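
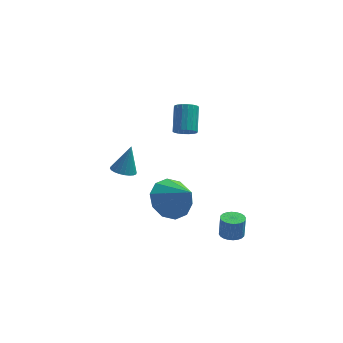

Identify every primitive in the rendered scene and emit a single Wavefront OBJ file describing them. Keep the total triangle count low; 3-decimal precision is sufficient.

v 0.591 3.058 -1.525
v 1.115 3.168 -1.687
v 1.174 4.253 -0.757
v 0.649 4.142 -0.595
v 0.979 3.308 -1.841
v 1.038 4.393 -0.911
v 0.766 3.398 -1.933
v 0.825 4.483 -1.003
v 0.518 3.421 -1.945
v 0.577 4.506 -1.015
v 0.284 3.372 -1.873
v 0.343 4.457 -0.943
v 0.111 3.261 -1.732
v 0.17 4.346 -0.802
v 0.034 3.109 -1.55
v 0.092 4.194 -0.62
v 0.066 2.947 -1.363
v 0.125 4.032 -0.433
v 0.202 2.807 -1.209
v 0.261 3.892 -0.279
v 0.415 2.717 -1.117
v 0.474 3.802 -0.187
v 0.663 2.694 -1.105
v 0.722 3.779 -0.175
v 0.897 2.743 -1.177
v 0.956 3.828 -0.247
v 1.07 2.854 -1.318
v 1.129 3.939 -0.388
v 1.148 3.006 -1.5
v 1.206 4.091 -0.57
v 2.557 -2.291 -4.117
v 3.082 -2.456 -4.124
v 3.127 -2.354 -3.13
v 2.603 -2.189 -3.123
v 3.104 -2.243 -4.147
v 3.15 -2.141 -3.153
v 3.043 -2.038 -4.165
v 3.089 -1.937 -3.171
v 2.909 -1.872 -4.176
v 2.954 -1.77 -3.182
v 2.72 -1.769 -4.178
v 2.766 -1.667 -3.184
v 2.507 -1.746 -4.17
v 2.552 -1.644 -3.177
v 2.301 -1.806 -4.155
v 2.347 -1.704 -3.161
v 2.135 -1.939 -4.134
v 2.18 -1.837 -3.14
v 2.033 -2.126 -4.11
v 2.078 -2.024 -3.116
v 2.01 -2.339 -4.087
v 2.056 -2.237 -3.093
v 2.071 -2.543 -4.069
v 2.117 -2.442 -3.075
v 2.206 -2.71 -4.058
v 2.251 -2.608 -3.064
v 2.394 -2.813 -4.056
v 2.44 -2.711 -3.062
v 2.608 -2.836 -4.063
v 2.653 -2.734 -3.07
v 2.813 -2.776 -4.079
v 2.859 -2.674 -3.085
v 2.98 -2.643 -4.1
v 3.025 -2.541 -3.106
v -2.184 2.429 -3.709
v -1.606 2.227 -3.804
v -1.816 2.851 -2.371
v -1.589 2.456 -3.881
v -1.662 2.681 -3.931
v -1.815 2.867 -3.948
v -2.024 2.987 -3.928
v -2.258 3.022 -3.875
v -2.48 2.967 -3.797
v -2.657 2.83 -3.705
v -2.762 2.632 -3.614
v -2.779 2.403 -3.537
v -2.705 2.178 -3.487
v -2.552 1.992 -3.47
v -2.343 1.872 -3.49
v -2.11 1.837 -3.543
v -1.888 1.892 -3.621
v -1.711 2.029 -3.713
v -0.021 -1.765 -2.21
v 0.647 -2.101 -2.975
v 0.841 -2.595 -1.09
v 0.882 -1.532 -2.733
v 0.772 -1.052 -2.292
v 0.359 -0.844 -1.82
v -0.2 -0.988 -1.496
v -0.69 -1.428 -1.445
v -0.925 -1.997 -1.687
v -0.815 -2.478 -2.128
v -0.402 -2.685 -2.6
v 0.157 -2.542 -2.924
f 2 1 5
f 2 5 3
f 3 5 6
f 3 6 4
f 5 1 7
f 5 7 6
f 6 7 8
f 6 8 4
f 7 1 9
f 7 9 8
f 8 9 10
f 8 10 4
f 9 1 11
f 9 11 10
f 10 11 12
f 10 12 4
f 11 1 13
f 11 13 12
f 12 13 14
f 12 14 4
f 13 1 15
f 13 15 14
f 14 15 16
f 14 16 4
f 15 1 17
f 15 17 16
f 16 17 18
f 16 18 4
f 17 1 19
f 17 19 18
f 18 19 20
f 18 20 4
f 19 1 21
f 19 21 20
f 20 21 22
f 20 22 4
f 21 1 23
f 21 23 22
f 22 23 24
f 22 24 4
f 23 1 25
f 23 25 24
f 24 25 26
f 24 26 4
f 25 1 27
f 25 27 26
f 26 27 28
f 26 28 4
f 27 1 29
f 27 29 28
f 28 29 30
f 28 30 4
f 29 1 2
f 29 2 30
f 30 2 3
f 30 3 4
f 32 31 35
f 32 35 33
f 33 35 36
f 33 36 34
f 35 31 37
f 35 37 36
f 36 37 38
f 36 38 34
f 37 31 39
f 37 39 38
f 38 39 40
f 38 40 34
f 39 31 41
f 39 41 40
f 40 41 42
f 40 42 34
f 41 31 43
f 41 43 42
f 42 43 44
f 42 44 34
f 43 31 45
f 43 45 44
f 44 45 46
f 44 46 34
f 45 31 47
f 45 47 46
f 46 47 48
f 46 48 34
f 47 31 49
f 47 49 48
f 48 49 50
f 48 50 34
f 49 31 51
f 49 51 50
f 50 51 52
f 50 52 34
f 51 31 53
f 51 53 52
f 52 53 54
f 52 54 34
f 53 31 55
f 53 55 54
f 54 55 56
f 54 56 34
f 55 31 57
f 55 57 56
f 56 57 58
f 56 58 34
f 57 31 59
f 57 59 58
f 58 59 60
f 58 60 34
f 59 31 61
f 59 61 60
f 60 61 62
f 60 62 34
f 61 31 63
f 61 63 62
f 62 63 64
f 62 64 34
f 63 31 32
f 63 32 64
f 64 32 33
f 64 33 34
f 66 65 68
f 66 68 67
f 68 65 69
f 68 69 67
f 69 65 70
f 69 70 67
f 70 65 71
f 70 71 67
f 71 65 72
f 71 72 67
f 72 65 73
f 72 73 67
f 73 65 74
f 73 74 67
f 74 65 75
f 74 75 67
f 75 65 76
f 75 76 67
f 76 65 77
f 76 77 67
f 77 65 78
f 77 78 67
f 78 65 79
f 78 79 67
f 79 65 80
f 79 80 67
f 80 65 81
f 80 81 67
f 81 65 82
f 81 82 67
f 82 65 66
f 82 66 67
f 84 83 86
f 84 86 85
f 86 83 87
f 86 87 85
f 87 83 88
f 87 88 85
f 88 83 89
f 88 89 85
f 89 83 90
f 89 90 85
f 90 83 91
f 90 91 85
f 91 83 92
f 91 92 85
f 92 83 93
f 92 93 85
f 93 83 94
f 93 94 85
f 94 83 84
f 94 84 85



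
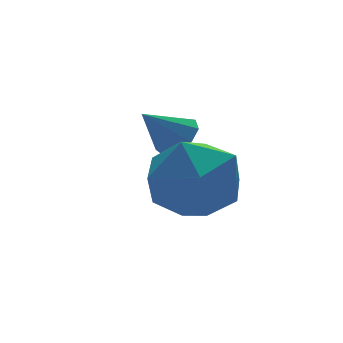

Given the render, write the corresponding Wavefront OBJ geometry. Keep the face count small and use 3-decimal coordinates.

v 2.966 -1.855 -1.683
v 3.846 -1.911 -2.57
v 3.034 -3.869 -1.49
v 3.914 -3.925 -2.377
v 4.179 -3.42 -1.263
v 4.137 -2.175 -1.382
v 2.743 -3.605 -2.678
v 2.701 -2.36 -2.797
v 3.709 -2.992 -3.185
v 4.596 -2.878 -2.31
v 2.284 -2.902 -1.75
v 3.171 -2.788 -0.875
v 4.153 -0.841 -1.665
v 4.464 -1.29 -1.313
v 3.287 -0.759 -0.795
v 4.611 -0.884 -1.206
v 4.543 -0.458 -1.313
v 4.293 -0.211 -1.585
v 3.977 -0.259 -1.895
v 3.744 -0.579 -2.097
v 3.702 -1.021 -2.097
v 3.871 -1.38 -1.895
v 4.172 -1.486 -1.585
f 1 12 6
f 1 6 2
f 1 2 8
f 1 8 11
f 1 11 12
f 2 6 10
f 6 12 5
f 12 11 3
f 11 8 7
f 8 2 9
f 4 10 5
f 4 5 3
f 4 3 7
f 4 7 9
f 4 9 10
f 5 10 6
f 3 5 12
f 7 3 11
f 9 7 8
f 10 9 2
f 14 13 16
f 14 16 15
f 16 13 17
f 16 17 15
f 17 13 18
f 17 18 15
f 18 13 19
f 18 19 15
f 19 13 20
f 19 20 15
f 20 13 21
f 20 21 15
f 21 13 22
f 21 22 15
f 22 13 23
f 22 23 15
f 23 13 14
f 23 14 15



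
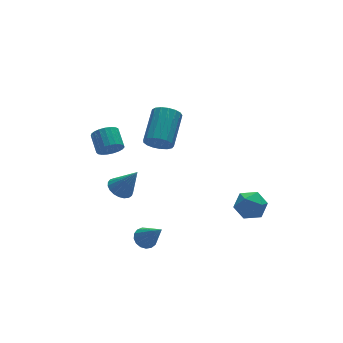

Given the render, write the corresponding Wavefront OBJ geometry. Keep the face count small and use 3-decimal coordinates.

v -2.84 -3.254 -3.004
v -2.472 -3.643 -3.389
v -2.52 -4.426 -1.516
v -2.265 -3.436 -3.271
v -2.189 -3.188 -3.091
v -2.263 -2.954 -2.891
v -2.469 -2.79 -2.717
v -2.76 -2.731 -2.609
v -3.069 -2.793 -2.591
v -3.326 -2.96 -2.667
v -3.471 -3.195 -2.821
v -3.472 -3.443 -3.016
v -3.328 -3.648 -3.209
v -3.072 -3.763 -3.354
v -2.763 -3.761 -3.419
v -3.97 -1.758 3.357
v -3.546 -2.095 3.832
v -3.366 -1.098 4.378
v -3.79 -0.762 3.903
v -3.35 -2.014 3.62
v -3.17 -1.018 4.166
v -3.262 -1.889 3.363
v -3.082 -0.893 3.908
v -3.296 -1.742 3.105
v -3.116 -0.745 3.65
v -3.447 -1.597 2.89
v -3.267 -0.601 3.435
v -3.688 -1.48 2.756
v -3.508 -0.484 3.302
v -3.977 -1.411 2.726
v -3.797 -0.415 3.272
v -4.266 -1.403 2.806
v -4.086 -0.406 3.351
v -4.503 -1.455 2.98
v -4.323 -0.459 3.526
v -4.649 -1.56 3.22
v -4.469 -0.564 3.766
v -4.676 -1.7 3.484
v -4.496 -0.703 4.029
v -4.582 -1.849 3.725
v -4.402 -0.853 4.271
v -4.382 -1.983 3.903
v -4.202 -0.986 4.449
v -4.111 -2.078 3.987
v -3.931 -1.081 4.533
v -3.815 -2.117 3.962
v -3.635 -1.121 4.507
v 3.46 -3.655 -1.547
v 3.86 -4.04 -2.339
v 2.08 -3.58 -2.281
v 2.48 -3.965 -3.073
v 2.366 -4.504 -2.277
v 3.22 -4.55 -1.824
v 2.72 -3.07 -2.796
v 3.574 -3.116 -2.343
v 3.403 -3.679 -3.111
v 3.184 -4.565 -2.79
v 2.756 -3.055 -1.83
v 2.537 -3.941 -1.509
v -2.668 -0.099 -1.458
v -2.149 0.455 -1.477
v -1.972 -0.701 0.018
v -2.382 0.59 -1.312
v -2.665 0.605 -1.172
v -2.949 0.499 -1.082
v -3.184 0.289 -1.057
v -3.33 0.012 -1.101
v -3.361 -0.284 -1.207
v -3.273 -0.548 -1.356
v -3.08 -0.735 -1.523
v -2.816 -0.811 -1.679
v -2.526 -0.765 -1.797
v -2.261 -0.603 -1.856
v -2.067 -0.354 -1.846
v -1.976 -0.061 -1.769
v -2.005 0.225 -1.639
v -1.588 -2.324 3.31
v -1.093 -2.334 2.696
v 0.124 -0.946 3.655
v -0.372 -0.936 4.27
v -1.338 -2.059 2.61
v -0.121 -0.672 3.569
v -1.641 -1.845 2.684
v -0.424 -0.458 3.643
v -1.931 -1.741 2.902
v -0.714 -0.353 3.861
v -2.144 -1.77 3.214
v -0.927 -0.382 4.173
v -2.229 -1.926 3.547
v -1.012 -0.539 4.507
v -2.167 -2.173 3.827
v -0.95 -0.786 4.786
v -1.973 -2.455 3.988
v -0.756 -1.067 4.947
v -1.691 -2.707 3.994
v -0.474 -1.319 4.953
v -1.385 -2.87 3.843
v -0.168 -1.483 4.802
v -1.126 -2.909 3.571
v 0.091 -1.521 4.53
v -0.973 -2.814 3.238
v 0.244 -1.426 4.197
v -0.961 -2.606 2.922
v 0.256 -1.218 3.882
f 2 1 4
f 2 4 3
f 4 1 5
f 4 5 3
f 5 1 6
f 5 6 3
f 6 1 7
f 6 7 3
f 7 1 8
f 7 8 3
f 8 1 9
f 8 9 3
f 9 1 10
f 9 10 3
f 10 1 11
f 10 11 3
f 11 1 12
f 11 12 3
f 12 1 13
f 12 13 3
f 13 1 14
f 13 14 3
f 14 1 15
f 14 15 3
f 15 1 2
f 15 2 3
f 17 16 20
f 17 20 18
f 18 20 21
f 18 21 19
f 20 16 22
f 20 22 21
f 21 22 23
f 21 23 19
f 22 16 24
f 22 24 23
f 23 24 25
f 23 25 19
f 24 16 26
f 24 26 25
f 25 26 27
f 25 27 19
f 26 16 28
f 26 28 27
f 27 28 29
f 27 29 19
f 28 16 30
f 28 30 29
f 29 30 31
f 29 31 19
f 30 16 32
f 30 32 31
f 31 32 33
f 31 33 19
f 32 16 34
f 32 34 33
f 33 34 35
f 33 35 19
f 34 16 36
f 34 36 35
f 35 36 37
f 35 37 19
f 36 16 38
f 36 38 37
f 37 38 39
f 37 39 19
f 38 16 40
f 38 40 39
f 39 40 41
f 39 41 19
f 40 16 42
f 40 42 41
f 41 42 43
f 41 43 19
f 42 16 44
f 42 44 43
f 43 44 45
f 43 45 19
f 44 16 46
f 44 46 45
f 45 46 47
f 45 47 19
f 46 16 17
f 46 17 47
f 47 17 18
f 47 18 19
f 48 59 53
f 48 53 49
f 48 49 55
f 48 55 58
f 48 58 59
f 49 53 57
f 53 59 52
f 59 58 50
f 58 55 54
f 55 49 56
f 51 57 52
f 51 52 50
f 51 50 54
f 51 54 56
f 51 56 57
f 52 57 53
f 50 52 59
f 54 50 58
f 56 54 55
f 57 56 49
f 61 60 63
f 61 63 62
f 63 60 64
f 63 64 62
f 64 60 65
f 64 65 62
f 65 60 66
f 65 66 62
f 66 60 67
f 66 67 62
f 67 60 68
f 67 68 62
f 68 60 69
f 68 69 62
f 69 60 70
f 69 70 62
f 70 60 71
f 70 71 62
f 71 60 72
f 71 72 62
f 72 60 73
f 72 73 62
f 73 60 74
f 73 74 62
f 74 60 75
f 74 75 62
f 75 60 76
f 75 76 62
f 76 60 61
f 76 61 62
f 78 77 81
f 78 81 79
f 79 81 82
f 79 82 80
f 81 77 83
f 81 83 82
f 82 83 84
f 82 84 80
f 83 77 85
f 83 85 84
f 84 85 86
f 84 86 80
f 85 77 87
f 85 87 86
f 86 87 88
f 86 88 80
f 87 77 89
f 87 89 88
f 88 89 90
f 88 90 80
f 89 77 91
f 89 91 90
f 90 91 92
f 90 92 80
f 91 77 93
f 91 93 92
f 92 93 94
f 92 94 80
f 93 77 95
f 93 95 94
f 94 95 96
f 94 96 80
f 95 77 97
f 95 97 96
f 96 97 98
f 96 98 80
f 97 77 99
f 97 99 98
f 98 99 100
f 98 100 80
f 99 77 101
f 99 101 100
f 100 101 102
f 100 102 80
f 101 77 103
f 101 103 102
f 102 103 104
f 102 104 80
f 103 77 78
f 103 78 104
f 104 78 79
f 104 79 80



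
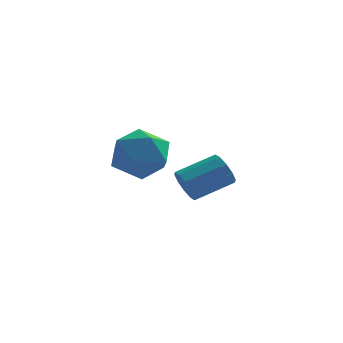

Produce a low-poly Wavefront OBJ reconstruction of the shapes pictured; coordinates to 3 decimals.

v -3.858 -0.933 -1.08
v -3.434 -0.401 -0.407
v -3.646 -2.199 -0.213
v -3.222 -1.667 0.46
v -4.16 -1.573 0.297
v -4.291 -0.791 -0.239
v -2.789 -1.809 -0.381
v -2.92 -1.027 -0.917
v -2.773 -0.942 0.025
v -3.621 -0.797 0.444
v -3.459 -1.803 -1.064
v -4.307 -1.658 -0.645
v -2.506 1.449 -2.676
v -2.213 1.322 -3.183
v -1.06 1.864 -2.652
v -1.354 1.991 -2.144
v -2.357 1.662 -3.216
v -1.204 2.204 -2.685
v -2.558 1.92 -3.043
v -1.406 2.462 -2.512
v -2.74 1.999 -2.73
v -1.587 2.541 -2.198
v -2.832 1.868 -2.395
v -1.68 2.41 -1.864
v -2.8 1.576 -2.168
v -1.647 2.118 -1.637
v -2.656 1.236 -2.135
v -1.503 1.778 -1.604
v -2.454 0.978 -2.308
v -1.302 1.52 -1.777
v -2.273 0.899 -2.622
v -1.12 1.441 -2.09
v -2.18 1.03 -2.956
v -1.028 1.572 -2.425
f 1 12 6
f 1 6 2
f 1 2 8
f 1 8 11
f 1 11 12
f 2 6 10
f 6 12 5
f 12 11 3
f 11 8 7
f 8 2 9
f 4 10 5
f 4 5 3
f 4 3 7
f 4 7 9
f 4 9 10
f 5 10 6
f 3 5 12
f 7 3 11
f 9 7 8
f 10 9 2
f 14 13 17
f 14 17 15
f 15 17 18
f 15 18 16
f 17 13 19
f 17 19 18
f 18 19 20
f 18 20 16
f 19 13 21
f 19 21 20
f 20 21 22
f 20 22 16
f 21 13 23
f 21 23 22
f 22 23 24
f 22 24 16
f 23 13 25
f 23 25 24
f 24 25 26
f 24 26 16
f 25 13 27
f 25 27 26
f 26 27 28
f 26 28 16
f 27 13 29
f 27 29 28
f 28 29 30
f 28 30 16
f 29 13 31
f 29 31 30
f 30 31 32
f 30 32 16
f 31 13 33
f 31 33 32
f 32 33 34
f 32 34 16
f 33 13 14
f 33 14 34
f 34 14 15
f 34 15 16



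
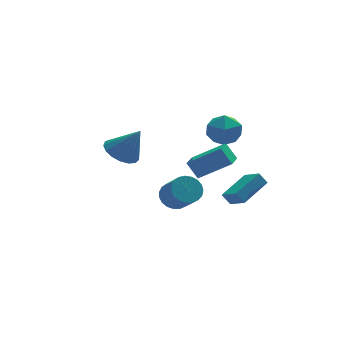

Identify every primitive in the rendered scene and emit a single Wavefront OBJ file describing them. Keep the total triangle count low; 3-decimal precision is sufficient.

v 0.216 -1.103 0.806
v 1.918 -1.799 2.014
v 0.903 0.028 0.49
v 2.605 -0.668 1.697
v 0.675 -1.652 -0.157
v 2.377 -2.348 1.05
v 1.362 -0.521 -0.474
v 3.064 -1.217 0.734
v 2.716 -2.092 -1.504
v 4.428 -1.04 -0.828
v 2.297 -0.97 -2.19
v 4.01 0.082 -1.515
v 3.13 -2.342 -2.165
v 4.843 -1.29 -1.49
v 2.712 -1.22 -2.852
v 4.424 -0.168 -2.176
v -3.435 -1.114 2.383
v -2.557 -0.518 2.092
v -2.525 -1.626 4.077
v -2.858 -0.177 2.357
v -3.292 -0.051 2.628
v -3.758 -0.168 2.842
v -4.15 -0.502 2.952
v -4.378 -0.976 2.931
v -4.391 -1.481 2.785
v -4.184 -1.903 2.547
v -3.806 -2.143 2.271
v -3.342 -2.148 2.02
v -2.9 -1.916 1.853
v -2.581 -1.5 1.807
v -2.457 -0.996 1.893
v 2.6 2.578 0.638
v 3.743 2.967 0.572
v 3.177 1.073 1.748
v 4.32 1.462 1.682
v 3.501 2.095 2.307
v 3.145 3.025 1.621
v 3.775 1.015 0.699
v 3.419 1.945 0.013
v 4.469 2.001 0.609
v 4.3 2.669 1.603
v 2.62 1.371 0.717
v 2.451 2.039 1.711
v 0.943 3.194 -4.448
v 1.889 3.159 -4.703
v 2.183 1.811 -3.427
v 1.237 1.846 -3.172
v 1.891 3.44 -4.407
v 2.185 2.091 -3.131
v 1.729 3.678 -4.119
v 2.023 2.329 -2.842
v 1.432 3.832 -3.887
v 1.726 2.483 -2.611
v 1.05 3.876 -3.752
v 1.344 2.528 -2.476
v 0.649 3.802 -3.738
v 0.943 2.454 -2.462
v 0.299 3.623 -3.847
v 0.593 2.275 -2.57
v 0.061 3.37 -4.059
v 0.355 2.022 -2.783
v -0.025 3.087 -4.339
v 0.269 1.738 -3.062
v 0.057 2.822 -4.638
v 0.351 1.473 -3.361
v 0.291 2.621 -4.904
v 0.585 1.273 -3.627
v 0.639 2.52 -5.091
v 0.933 1.171 -3.814
v 1.039 2.535 -5.167
v 1.333 1.186 -3.89
v 1.422 2.664 -5.119
v 1.716 1.316 -3.842
v 1.723 2.885 -4.955
v 2.017 1.536 -3.678
f 2 4 1
f 5 2 1
f 1 4 3
f 3 5 1
f 2 8 4
f 6 2 5
f 6 8 2
f 4 8 3
f 7 5 3
f 3 8 7
f 7 6 5
f 8 6 7
f 10 12 9
f 13 10 9
f 9 12 11
f 11 13 9
f 10 16 12
f 14 10 13
f 14 16 10
f 12 16 11
f 15 13 11
f 11 16 15
f 15 14 13
f 16 14 15
f 18 17 20
f 18 20 19
f 20 17 21
f 20 21 19
f 21 17 22
f 21 22 19
f 22 17 23
f 22 23 19
f 23 17 24
f 23 24 19
f 24 17 25
f 24 25 19
f 25 17 26
f 25 26 19
f 26 17 27
f 26 27 19
f 27 17 28
f 27 28 19
f 28 17 29
f 28 29 19
f 29 17 30
f 29 30 19
f 30 17 31
f 30 31 19
f 31 17 18
f 31 18 19
f 32 43 37
f 32 37 33
f 32 33 39
f 32 39 42
f 32 42 43
f 33 37 41
f 37 43 36
f 43 42 34
f 42 39 38
f 39 33 40
f 35 41 36
f 35 36 34
f 35 34 38
f 35 38 40
f 35 40 41
f 36 41 37
f 34 36 43
f 38 34 42
f 40 38 39
f 41 40 33
f 45 44 48
f 45 48 46
f 46 48 49
f 46 49 47
f 48 44 50
f 48 50 49
f 49 50 51
f 49 51 47
f 50 44 52
f 50 52 51
f 51 52 53
f 51 53 47
f 52 44 54
f 52 54 53
f 53 54 55
f 53 55 47
f 54 44 56
f 54 56 55
f 55 56 57
f 55 57 47
f 56 44 58
f 56 58 57
f 57 58 59
f 57 59 47
f 58 44 60
f 58 60 59
f 59 60 61
f 59 61 47
f 60 44 62
f 60 62 61
f 61 62 63
f 61 63 47
f 62 44 64
f 62 64 63
f 63 64 65
f 63 65 47
f 64 44 66
f 64 66 65
f 65 66 67
f 65 67 47
f 66 44 68
f 66 68 67
f 67 68 69
f 67 69 47
f 68 44 70
f 68 70 69
f 69 70 71
f 69 71 47
f 70 44 72
f 70 72 71
f 71 72 73
f 71 73 47
f 72 44 74
f 72 74 73
f 73 74 75
f 73 75 47
f 74 44 45
f 74 45 75
f 75 45 46
f 75 46 47



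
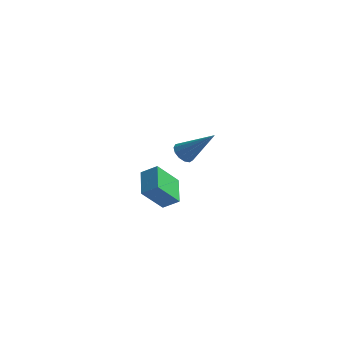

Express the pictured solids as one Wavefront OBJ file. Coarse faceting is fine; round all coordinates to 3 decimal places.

v -0.528 1.571 0.803
v -0.162 1.327 0.424
v 0.868 1.589 2.137
v -0.131 1.651 0.387
v -0.226 1.949 0.483
v -0.416 2.127 0.68
v -0.642 2.128 0.916
v -0.832 1.953 1.116
v -0.925 1.656 1.217
v -0.891 1.333 1.187
v -0.743 1.085 1.035
v -0.526 0.991 0.809
v -0.309 1.082 0.581
v 0.62 -4.058 0.804
v -0.02 -4.776 1.889
v 0.16 -2.901 1.299
v -0.48 -3.619 2.384
v 1.3 -3.981 1.256
v 0.66 -4.699 2.341
v 0.84 -2.824 1.751
v 0.2 -3.542 2.836
f 2 1 4
f 2 4 3
f 4 1 5
f 4 5 3
f 5 1 6
f 5 6 3
f 6 1 7
f 6 7 3
f 7 1 8
f 7 8 3
f 8 1 9
f 8 9 3
f 9 1 10
f 9 10 3
f 10 1 11
f 10 11 3
f 11 1 12
f 11 12 3
f 12 1 13
f 12 13 3
f 13 1 2
f 13 2 3
f 15 17 14
f 18 15 14
f 14 17 16
f 16 18 14
f 15 21 17
f 19 15 18
f 19 21 15
f 17 21 16
f 20 18 16
f 16 21 20
f 20 19 18
f 21 19 20



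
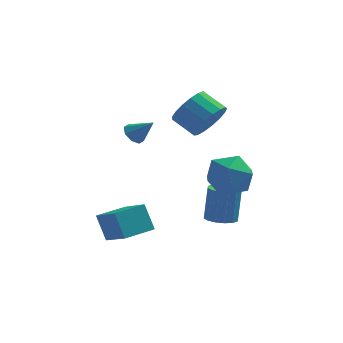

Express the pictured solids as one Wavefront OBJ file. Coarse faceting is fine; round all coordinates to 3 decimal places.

v 1.005 1.199 1.983
v 1.656 1.368 2.828
v 0.627 1.97 3.501
v -0.025 1.801 2.657
v 1.716 1.792 2.539
v 0.686 2.395 3.212
v 1.612 2.081 2.123
v 0.583 2.683 2.796
v 1.37 2.167 1.674
v 0.34 2.77 2.348
v 1.044 2.032 1.297
v 0.014 2.634 1.97
v 0.709 1.705 1.077
v -0.321 2.308 1.75
v 0.441 1.263 1.064
v -0.588 1.866 1.738
v 0.303 0.806 1.262
v -0.726 1.409 1.936
v 0.326 0.439 1.625
v -0.704 1.042 2.299
v 0.504 0.246 2.071
v -0.526 0.848 2.744
v 0.797 0.271 2.496
v -0.233 0.874 3.169
v 1.137 0.509 2.804
v 0.108 1.111 3.477
v 1.448 0.905 2.923
v 0.418 1.507 3.597
v -3.87 -1.746 -2.612
v -2.905 -3.013 -1.651
v -2.663 -0.791 -2.565
v -1.698 -2.058 -1.604
v -3.382 -2.302 -3.836
v -2.417 -3.569 -2.875
v -2.175 -1.347 -3.789
v -1.21 -2.614 -2.828
v 1.611 -1.005 -3.026
v 2.157 -0.478 -3.203
v 2.296 -0.048 -1.491
v 1.749 -0.575 -1.314
v 1.808 -0.277 -3.225
v 1.947 0.153 -1.514
v 1.405 -0.272 -3.194
v 1.544 0.159 -1.482
v 1.058 -0.463 -3.117
v 1.197 -0.032 -1.406
v 0.858 -0.799 -3.016
v 0.997 -0.368 -1.305
v 0.861 -1.191 -2.918
v 0.999 -0.76 -1.207
v 1.064 -1.532 -2.849
v 1.203 -1.102 -1.137
v 1.413 -1.733 -2.826
v 1.552 -1.303 -1.115
v 1.816 -1.739 -2.858
v 1.955 -1.308 -1.146
v 2.163 -1.548 -2.934
v 2.302 -1.117 -1.223
v 2.363 -1.212 -3.035
v 2.502 -0.781 -1.324
v 2.361 -0.82 -3.133
v 2.499 -0.389 -1.422
v 1.207 -1.703 1.111
v 1.812 -0.798 0.562
v 2.208 -3.022 0.038
v 2.813 -2.117 -0.511
v 3.015 -2.359 0.667
v 2.396 -1.543 1.33
v 1.624 -2.277 -0.73
v 1.005 -1.461 -0.067
v 2.069 -1.152 -0.576
v 2.929 -1.203 0.288
v 1.091 -2.617 0.312
v 1.951 -2.668 1.176
v -2.425 0.997 1.158
v -1.982 1.035 0.712
v -1.515 0.763 2.042
v -2.073 1.461 0.919
v -2.37 1.616 1.266
v -2.7 1.407 1.55
v -2.868 0.959 1.604
v -2.777 0.533 1.398
v -2.48 0.379 1.051
v -2.151 0.587 0.767
f 2 1 5
f 2 5 3
f 3 5 6
f 3 6 4
f 5 1 7
f 5 7 6
f 6 7 8
f 6 8 4
f 7 1 9
f 7 9 8
f 8 9 10
f 8 10 4
f 9 1 11
f 9 11 10
f 10 11 12
f 10 12 4
f 11 1 13
f 11 13 12
f 12 13 14
f 12 14 4
f 13 1 15
f 13 15 14
f 14 15 16
f 14 16 4
f 15 1 17
f 15 17 16
f 16 17 18
f 16 18 4
f 17 1 19
f 17 19 18
f 18 19 20
f 18 20 4
f 19 1 21
f 19 21 20
f 20 21 22
f 20 22 4
f 21 1 23
f 21 23 22
f 22 23 24
f 22 24 4
f 23 1 25
f 23 25 24
f 24 25 26
f 24 26 4
f 25 1 27
f 25 27 26
f 26 27 28
f 26 28 4
f 27 1 2
f 27 2 28
f 28 2 3
f 28 3 4
f 30 32 29
f 33 30 29
f 29 32 31
f 31 33 29
f 30 36 32
f 34 30 33
f 34 36 30
f 32 36 31
f 35 33 31
f 31 36 35
f 35 34 33
f 36 34 35
f 38 37 41
f 38 41 39
f 39 41 42
f 39 42 40
f 41 37 43
f 41 43 42
f 42 43 44
f 42 44 40
f 43 37 45
f 43 45 44
f 44 45 46
f 44 46 40
f 45 37 47
f 45 47 46
f 46 47 48
f 46 48 40
f 47 37 49
f 47 49 48
f 48 49 50
f 48 50 40
f 49 37 51
f 49 51 50
f 50 51 52
f 50 52 40
f 51 37 53
f 51 53 52
f 52 53 54
f 52 54 40
f 53 37 55
f 53 55 54
f 54 55 56
f 54 56 40
f 55 37 57
f 55 57 56
f 56 57 58
f 56 58 40
f 57 37 59
f 57 59 58
f 58 59 60
f 58 60 40
f 59 37 61
f 59 61 60
f 60 61 62
f 60 62 40
f 61 37 38
f 61 38 62
f 62 38 39
f 62 39 40
f 63 74 68
f 63 68 64
f 63 64 70
f 63 70 73
f 63 73 74
f 64 68 72
f 68 74 67
f 74 73 65
f 73 70 69
f 70 64 71
f 66 72 67
f 66 67 65
f 66 65 69
f 66 69 71
f 66 71 72
f 67 72 68
f 65 67 74
f 69 65 73
f 71 69 70
f 72 71 64
f 76 75 78
f 76 78 77
f 78 75 79
f 78 79 77
f 79 75 80
f 79 80 77
f 80 75 81
f 80 81 77
f 81 75 82
f 81 82 77
f 82 75 83
f 82 83 77
f 83 75 84
f 83 84 77
f 84 75 76
f 84 76 77



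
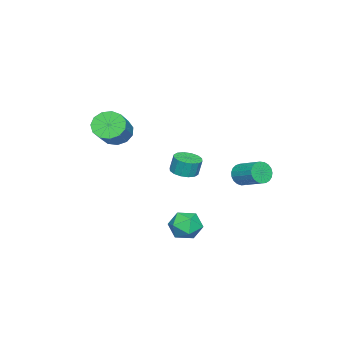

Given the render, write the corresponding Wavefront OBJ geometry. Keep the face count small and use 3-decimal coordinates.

v 1.835 2.08 0.818
v 2.666 1.839 0.907
v 2.616 2.078 2.03
v 1.785 2.32 1.942
v 2.682 2.279 0.814
v 2.632 2.518 1.937
v 2.471 2.666 0.722
v 2.421 2.906 1.845
v 2.09 2.896 0.656
v 2.04 3.136 1.779
v 1.64 2.908 0.633
v 1.59 3.147 1.757
v 1.243 2.697 0.66
v 1.193 2.937 1.784
v 1.004 2.322 0.73
v 0.954 2.561 1.853
v 0.988 1.882 0.823
v 0.938 2.121 1.946
v 1.199 1.494 0.915
v 1.149 1.734 2.038
v 1.58 1.264 0.981
v 1.53 1.504 2.104
v 2.03 1.253 1.003
v 1.98 1.492 2.127
v 2.427 1.463 0.976
v 2.377 1.703 2.1
v -4.117 3.152 -1.723
v -3.686 3.323 -2.435
v -3.052 4.918 -1.669
v -3.483 4.748 -0.957
v -3.998 3.478 -2.499
v -3.363 5.073 -1.733
v -4.33 3.576 -2.429
v -3.695 5.171 -1.663
v -4.625 3.601 -2.236
v -3.991 5.196 -1.47
v -4.833 3.548 -1.955
v -4.198 5.144 -1.189
v -4.917 3.427 -1.634
v -4.282 5.023 -0.868
v -4.862 3.259 -1.328
v -4.228 4.854 -0.562
v -4.679 3.072 -1.09
v -4.044 4.667 -0.324
v -4.399 2.899 -0.962
v -3.764 4.494 -0.196
v -4.07 2.77 -0.966
v -3.435 4.365 -0.199
v -3.749 2.707 -1.1
v -3.114 4.302 -0.334
v -3.492 2.721 -1.342
v -2.857 4.316 -0.576
v -3.343 2.809 -1.65
v -2.708 4.405 -0.884
v -3.328 2.957 -1.971
v -2.693 4.553 -1.205
v -3.449 3.139 -2.249
v -2.815 4.734 -1.483
v -0.999 -3.885 1.868
v -0.448 -3.498 0.998
v 1.29 -3.088 2.282
v 0.739 -3.475 3.152
v -0.745 -3.014 1.246
v 0.993 -2.604 2.53
v -1.123 -2.807 1.691
v 0.615 -2.396 2.975
v -1.462 -2.942 2.192
v 0.277 -2.531 3.477
v -1.654 -3.376 2.591
v 0.085 -2.965 3.875
v -1.637 -3.972 2.76
v 0.101 -3.562 4.044
v -1.419 -4.541 2.645
v 0.32 -4.13 3.93
v -1.067 -4.901 2.284
v 0.672 -4.491 3.568
v -0.693 -4.939 1.791
v 1.045 -4.529 3.075
v -0.417 -4.642 1.322
v 1.321 -4.232 2.606
v -0.326 -4.105 1.027
v 1.413 -3.695 2.311
v 0.344 2.286 -4.322
v 1.134 3.023 -3.909
v 1.506 0.857 -3.991
v 2.296 1.594 -3.578
v 1.319 1.404 -2.99
v 0.601 2.287 -3.194
v 2.039 1.593 -4.706
v 1.321 2.476 -4.91
v 2.182 2.595 -4.146
v 1.736 2.478 -3.086
v 0.904 1.402 -4.814
v 0.458 1.285 -3.754
f 2 1 5
f 2 5 3
f 3 5 6
f 3 6 4
f 5 1 7
f 5 7 6
f 6 7 8
f 6 8 4
f 7 1 9
f 7 9 8
f 8 9 10
f 8 10 4
f 9 1 11
f 9 11 10
f 10 11 12
f 10 12 4
f 11 1 13
f 11 13 12
f 12 13 14
f 12 14 4
f 13 1 15
f 13 15 14
f 14 15 16
f 14 16 4
f 15 1 17
f 15 17 16
f 16 17 18
f 16 18 4
f 17 1 19
f 17 19 18
f 18 19 20
f 18 20 4
f 19 1 21
f 19 21 20
f 20 21 22
f 20 22 4
f 21 1 23
f 21 23 22
f 22 23 24
f 22 24 4
f 23 1 25
f 23 25 24
f 24 25 26
f 24 26 4
f 25 1 2
f 25 2 26
f 26 2 3
f 26 3 4
f 28 27 31
f 28 31 29
f 29 31 32
f 29 32 30
f 31 27 33
f 31 33 32
f 32 33 34
f 32 34 30
f 33 27 35
f 33 35 34
f 34 35 36
f 34 36 30
f 35 27 37
f 35 37 36
f 36 37 38
f 36 38 30
f 37 27 39
f 37 39 38
f 38 39 40
f 38 40 30
f 39 27 41
f 39 41 40
f 40 41 42
f 40 42 30
f 41 27 43
f 41 43 42
f 42 43 44
f 42 44 30
f 43 27 45
f 43 45 44
f 44 45 46
f 44 46 30
f 45 27 47
f 45 47 46
f 46 47 48
f 46 48 30
f 47 27 49
f 47 49 48
f 48 49 50
f 48 50 30
f 49 27 51
f 49 51 50
f 50 51 52
f 50 52 30
f 51 27 53
f 51 53 52
f 52 53 54
f 52 54 30
f 53 27 55
f 53 55 54
f 54 55 56
f 54 56 30
f 55 27 57
f 55 57 56
f 56 57 58
f 56 58 30
f 57 27 28
f 57 28 58
f 58 28 29
f 58 29 30
f 60 59 63
f 60 63 61
f 61 63 64
f 61 64 62
f 63 59 65
f 63 65 64
f 64 65 66
f 64 66 62
f 65 59 67
f 65 67 66
f 66 67 68
f 66 68 62
f 67 59 69
f 67 69 68
f 68 69 70
f 68 70 62
f 69 59 71
f 69 71 70
f 70 71 72
f 70 72 62
f 71 59 73
f 71 73 72
f 72 73 74
f 72 74 62
f 73 59 75
f 73 75 74
f 74 75 76
f 74 76 62
f 75 59 77
f 75 77 76
f 76 77 78
f 76 78 62
f 77 59 79
f 77 79 78
f 78 79 80
f 78 80 62
f 79 59 81
f 79 81 80
f 80 81 82
f 80 82 62
f 81 59 60
f 81 60 82
f 82 60 61
f 82 61 62
f 83 94 88
f 83 88 84
f 83 84 90
f 83 90 93
f 83 93 94
f 84 88 92
f 88 94 87
f 94 93 85
f 93 90 89
f 90 84 91
f 86 92 87
f 86 87 85
f 86 85 89
f 86 89 91
f 86 91 92
f 87 92 88
f 85 87 94
f 89 85 93
f 91 89 90
f 92 91 84



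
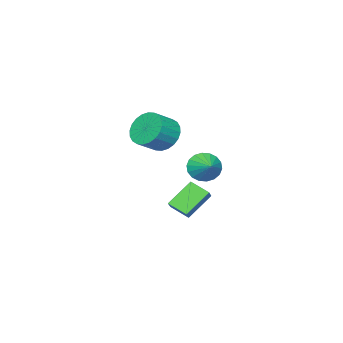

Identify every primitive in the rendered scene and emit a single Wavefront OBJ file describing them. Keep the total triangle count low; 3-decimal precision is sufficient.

v 0.591 -2.444 -1.405
v 1.073 -2.411 -2.14
v 1.249 -1.556 -0.935
v 0.784 -2.158 -2.214
v 0.456 -1.961 -2.128
v 0.156 -1.86 -1.899
v -0.059 -1.874 -1.571
v -0.144 -2.001 -1.211
v -0.084 -2.216 -0.889
v 0.11 -2.476 -0.669
v 0.399 -2.729 -0.595
v 0.726 -2.926 -0.681
v 1.027 -3.028 -0.911
v 1.241 -3.013 -1.238
v 1.327 -2.886 -1.599
v 1.267 -2.671 -1.921
v 3.255 -2.803 1.446
v 3.773 -2.898 0.596
v 4.823 -3.152 1.264
v 4.305 -3.057 2.114
v 3.818 -2.518 0.67
v 4.868 -2.772 1.338
v 3.777 -2.181 0.862
v 4.827 -2.435 1.531
v 3.657 -1.939 1.143
v 4.706 -2.192 1.812
v 3.475 -1.828 1.471
v 4.525 -2.082 2.139
v 3.26 -1.866 1.794
v 4.31 -2.12 2.462
v 3.044 -2.046 2.064
v 4.094 -2.3 2.733
v 2.861 -2.342 2.241
v 3.91 -2.596 2.909
v 2.737 -2.708 2.296
v 3.787 -2.962 2.964
v 2.692 -3.088 2.222
v 3.742 -3.342 2.89
v 2.733 -3.425 2.029
v 3.783 -3.679 2.698
v 2.854 -3.668 1.748
v 3.903 -3.921 2.417
v 3.035 -3.778 1.421
v 4.085 -4.032 2.089
v 3.25 -3.74 1.098
v 4.3 -3.994 1.766
v 3.466 -3.56 0.827
v 4.516 -3.814 1.496
v 3.65 -3.264 0.651
v 4.699 -3.518 1.319
v -0.265 -3.747 -3.222
v 0.351 -3.426 -2.698
v -0.369 -2.728 -3.723
v 0.247 -2.407 -3.199
v 0.953 -4.193 -4.381
v 1.569 -3.872 -3.857
v 0.849 -3.174 -4.882
v 1.465 -2.853 -4.358
f 2 1 4
f 2 4 3
f 4 1 5
f 4 5 3
f 5 1 6
f 5 6 3
f 6 1 7
f 6 7 3
f 7 1 8
f 7 8 3
f 8 1 9
f 8 9 3
f 9 1 10
f 9 10 3
f 10 1 11
f 10 11 3
f 11 1 12
f 11 12 3
f 12 1 13
f 12 13 3
f 13 1 14
f 13 14 3
f 14 1 15
f 14 15 3
f 15 1 16
f 15 16 3
f 16 1 2
f 16 2 3
f 18 17 21
f 18 21 19
f 19 21 22
f 19 22 20
f 21 17 23
f 21 23 22
f 22 23 24
f 22 24 20
f 23 17 25
f 23 25 24
f 24 25 26
f 24 26 20
f 25 17 27
f 25 27 26
f 26 27 28
f 26 28 20
f 27 17 29
f 27 29 28
f 28 29 30
f 28 30 20
f 29 17 31
f 29 31 30
f 30 31 32
f 30 32 20
f 31 17 33
f 31 33 32
f 32 33 34
f 32 34 20
f 33 17 35
f 33 35 34
f 34 35 36
f 34 36 20
f 35 17 37
f 35 37 36
f 36 37 38
f 36 38 20
f 37 17 39
f 37 39 38
f 38 39 40
f 38 40 20
f 39 17 41
f 39 41 40
f 40 41 42
f 40 42 20
f 41 17 43
f 41 43 42
f 42 43 44
f 42 44 20
f 43 17 45
f 43 45 44
f 44 45 46
f 44 46 20
f 45 17 47
f 45 47 46
f 46 47 48
f 46 48 20
f 47 17 49
f 47 49 48
f 48 49 50
f 48 50 20
f 49 17 18
f 49 18 50
f 50 18 19
f 50 19 20
f 52 54 51
f 55 52 51
f 51 54 53
f 53 55 51
f 52 58 54
f 56 52 55
f 56 58 52
f 54 58 53
f 57 55 53
f 53 58 57
f 57 56 55
f 58 56 57



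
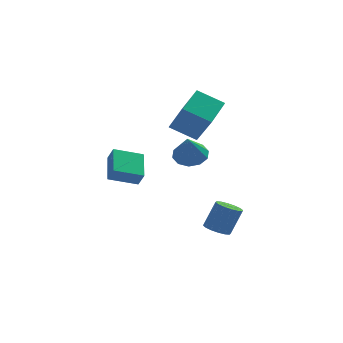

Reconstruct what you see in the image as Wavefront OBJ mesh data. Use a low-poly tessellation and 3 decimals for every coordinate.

v -1.102 -2.107 1.206
v -2.565 -2.368 1.68
v -1.149 -0.526 1.932
v -2.612 -0.787 2.405
v -0.808 -2.433 1.935
v -2.271 -2.694 2.408
v -0.855 -0.852 2.66
v -2.318 -1.113 3.134
v 1.76 3.12 1.912
v 0.337 3.412 2.695
v 2.458 4.649 2.609
v 1.035 4.942 3.392
v 2.485 1.998 3.648
v 1.062 2.291 4.431
v 3.183 3.528 4.345
v 1.76 3.82 5.128
v 2.732 -0.165 -2.884
v 3.298 0.185 -3.206
v 3.915 0.536 -1.738
v 3.348 0.185 -1.416
v 3.03 0.454 -3.157
v 3.647 0.805 -1.69
v 2.682 0.557 -3.035
v 3.298 0.908 -1.568
v 2.347 0.467 -2.873
v 2.963 0.817 -1.406
v 2.115 0.207 -2.714
v 2.732 0.557 -1.246
v 2.049 -0.153 -2.6
v 2.665 0.198 -1.132
v 2.165 -0.516 -2.562
v 2.782 -0.165 -1.094
v 2.433 -0.785 -2.61
v 3.05 -0.434 -1.143
v 2.782 -0.888 -2.732
v 3.398 -0.537 -1.265
v 3.117 -0.797 -2.894
v 3.733 -0.447 -1.427
v 3.348 -0.537 -3.054
v 3.965 -0.187 -1.586
v 3.415 -0.178 -3.168
v 4.031 0.173 -1.7
v 1.398 -2.099 3.225
v 1.991 -1.563 3.619
v 1.242 -2.961 4.635
v 1.49 -1.348 3.695
v 0.955 -1.42 3.591
v 0.589 -1.75 3.348
v 0.532 -2.214 3.058
v 0.806 -2.634 2.832
v 1.307 -2.849 2.756
v 1.842 -2.778 2.859
v 2.208 -2.447 3.102
v 2.265 -1.983 3.392
f 2 4 1
f 5 2 1
f 1 4 3
f 3 5 1
f 2 8 4
f 6 2 5
f 6 8 2
f 4 8 3
f 7 5 3
f 3 8 7
f 7 6 5
f 8 6 7
f 10 12 9
f 13 10 9
f 9 12 11
f 11 13 9
f 10 16 12
f 14 10 13
f 14 16 10
f 12 16 11
f 15 13 11
f 11 16 15
f 15 14 13
f 16 14 15
f 18 17 21
f 18 21 19
f 19 21 22
f 19 22 20
f 21 17 23
f 21 23 22
f 22 23 24
f 22 24 20
f 23 17 25
f 23 25 24
f 24 25 26
f 24 26 20
f 25 17 27
f 25 27 26
f 26 27 28
f 26 28 20
f 27 17 29
f 27 29 28
f 28 29 30
f 28 30 20
f 29 17 31
f 29 31 30
f 30 31 32
f 30 32 20
f 31 17 33
f 31 33 32
f 32 33 34
f 32 34 20
f 33 17 35
f 33 35 34
f 34 35 36
f 34 36 20
f 35 17 37
f 35 37 36
f 36 37 38
f 36 38 20
f 37 17 39
f 37 39 38
f 38 39 40
f 38 40 20
f 39 17 41
f 39 41 40
f 40 41 42
f 40 42 20
f 41 17 18
f 41 18 42
f 42 18 19
f 42 19 20
f 44 43 46
f 44 46 45
f 46 43 47
f 46 47 45
f 47 43 48
f 47 48 45
f 48 43 49
f 48 49 45
f 49 43 50
f 49 50 45
f 50 43 51
f 50 51 45
f 51 43 52
f 51 52 45
f 52 43 53
f 52 53 45
f 53 43 54
f 53 54 45
f 54 43 44
f 54 44 45



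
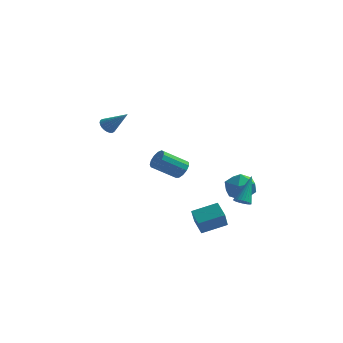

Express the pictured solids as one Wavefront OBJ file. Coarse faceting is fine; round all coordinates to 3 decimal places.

v 3.932 -0.134 -2.969
v 4.266 0.175 -3.241
v 4.068 1.074 -1.431
v 4.084 0.259 -3.291
v 3.878 0.283 -3.292
v 3.681 0.244 -3.243
v 3.522 0.147 -3.153
v 3.426 0.007 -3.035
v 3.406 -0.154 -2.907
v 3.467 -0.312 -2.788
v 3.598 -0.443 -2.697
v 3.781 -0.527 -2.647
v 3.986 -0.551 -2.646
v 4.183 -0.511 -2.695
v 4.342 -0.414 -2.785
v 4.439 -0.275 -2.903
v 4.458 -0.114 -3.031
v 4.398 0.044 -3.15
v -4.622 0.953 1.266
v -4.313 0.616 0.894
v -3.338 0.887 2.394
v -4.246 0.827 0.83
v -4.236 1.057 0.833
v -4.285 1.271 0.901
v -4.385 1.437 1.025
v -4.522 1.529 1.186
v -4.674 1.533 1.359
v -4.817 1.45 1.518
v -4.932 1.29 1.639
v -4.999 1.079 1.703
v -5.008 0.849 1.7
v -4.959 0.635 1.632
v -4.859 0.469 1.507
v -4.722 0.377 1.347
v -4.57 0.373 1.174
v -4.427 0.457 1.015
v -0.684 2.594 -2.28
v -0.324 2.759 -1.703
v -1.555 1.951 -0.703
v -1.916 1.786 -1.28
v -0.573 3.058 -1.768
v -1.804 2.25 -0.768
v -0.857 3.209 -1.995
v -2.088 2.402 -0.995
v -1.086 3.166 -2.313
v -2.318 2.358 -1.313
v -1.188 2.94 -2.62
v -2.42 2.133 -1.621
v -1.13 2.605 -2.82
v -2.361 1.798 -1.82
v -0.93 2.266 -2.847
v -2.162 1.459 -1.848
v -0.652 2.031 -2.695
v -1.884 1.224 -1.695
v -0.385 1.975 -2.411
v -1.616 1.167 -1.411
v -0.212 2.115 -2.085
v -1.444 1.307 -1.085
v -0.189 2.407 -1.821
v -1.421 1.6 -0.821
v 1.635 -1.575 -4.216
v 1.785 -2.468 -3.033
v 2.864 -0.726 -3.732
v 3.014 -1.619 -2.549
v 2.286 -2.201 -4.771
v 2.436 -3.094 -3.588
v 3.515 -1.352 -4.287
v 3.665 -2.245 -3.104
v 2.453 4.255 -3.929
v 3.021 4.184 -3.009
v 2.239 2.516 -3.931
v 2.807 2.445 -3.011
v 1.826 2.903 -3.008
v 1.958 3.978 -3.006
v 3.302 2.722 -3.934
v 3.434 3.797 -3.932
v 3.546 3.237 -3.012
v 2.633 3.349 -2.44
v 2.627 3.351 -4.5
v 1.714 3.463 -3.928
f 2 1 4
f 2 4 3
f 4 1 5
f 4 5 3
f 5 1 6
f 5 6 3
f 6 1 7
f 6 7 3
f 7 1 8
f 7 8 3
f 8 1 9
f 8 9 3
f 9 1 10
f 9 10 3
f 10 1 11
f 10 11 3
f 11 1 12
f 11 12 3
f 12 1 13
f 12 13 3
f 13 1 14
f 13 14 3
f 14 1 15
f 14 15 3
f 15 1 16
f 15 16 3
f 16 1 17
f 16 17 3
f 17 1 18
f 17 18 3
f 18 1 2
f 18 2 3
f 20 19 22
f 20 22 21
f 22 19 23
f 22 23 21
f 23 19 24
f 23 24 21
f 24 19 25
f 24 25 21
f 25 19 26
f 25 26 21
f 26 19 27
f 26 27 21
f 27 19 28
f 27 28 21
f 28 19 29
f 28 29 21
f 29 19 30
f 29 30 21
f 30 19 31
f 30 31 21
f 31 19 32
f 31 32 21
f 32 19 33
f 32 33 21
f 33 19 34
f 33 34 21
f 34 19 35
f 34 35 21
f 35 19 36
f 35 36 21
f 36 19 20
f 36 20 21
f 38 37 41
f 38 41 39
f 39 41 42
f 39 42 40
f 41 37 43
f 41 43 42
f 42 43 44
f 42 44 40
f 43 37 45
f 43 45 44
f 44 45 46
f 44 46 40
f 45 37 47
f 45 47 46
f 46 47 48
f 46 48 40
f 47 37 49
f 47 49 48
f 48 49 50
f 48 50 40
f 49 37 51
f 49 51 50
f 50 51 52
f 50 52 40
f 51 37 53
f 51 53 52
f 52 53 54
f 52 54 40
f 53 37 55
f 53 55 54
f 54 55 56
f 54 56 40
f 55 37 57
f 55 57 56
f 56 57 58
f 56 58 40
f 57 37 59
f 57 59 58
f 58 59 60
f 58 60 40
f 59 37 38
f 59 38 60
f 60 38 39
f 60 39 40
f 62 64 61
f 65 62 61
f 61 64 63
f 63 65 61
f 62 68 64
f 66 62 65
f 66 68 62
f 64 68 63
f 67 65 63
f 63 68 67
f 67 66 65
f 68 66 67
f 69 80 74
f 69 74 70
f 69 70 76
f 69 76 79
f 69 79 80
f 70 74 78
f 74 80 73
f 80 79 71
f 79 76 75
f 76 70 77
f 72 78 73
f 72 73 71
f 72 71 75
f 72 75 77
f 72 77 78
f 73 78 74
f 71 73 80
f 75 71 79
f 77 75 76
f 78 77 70



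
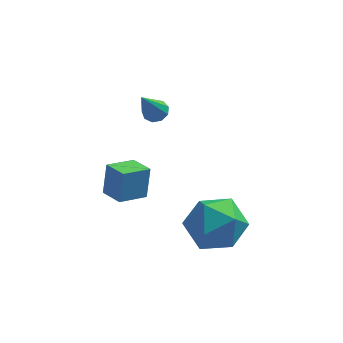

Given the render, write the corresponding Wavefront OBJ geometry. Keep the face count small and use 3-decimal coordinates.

v 1.876 0.017 -0.098
v 2.85 0.149 -0.855
v 2.17 -1.969 -0.065
v 3.144 -1.837 -0.822
v 3.205 -1.421 0.346
v 3.023 -0.194 0.325
v 1.997 -1.626 -1.245
v 1.815 -0.399 -1.266
v 2.925 -0.867 -1.564
v 3.671 -0.74 -0.581
v 1.349 -1.08 -0.339
v 2.095 -0.953 0.644
v 0.055 3.538 1.782
v 0.308 3.896 2.061
v -0.375 2.642 3.318
v -0.033 3.991 2.021
v -0.332 3.873 1.869
v -0.45 3.599 1.676
v -0.331 3.296 1.532
v -0.032 3.106 1.506
v 0.309 3.118 1.608
v 0.531 3.327 1.792
v 0.53 3.634 1.971
v -1.699 1.39 -1.165
v -1.592 1.826 0.077
v -0.784 2.124 -1.501
v -0.677 2.559 -0.26
v -1.023 0.641 -0.96
v -0.916 1.076 0.281
v -0.108 1.374 -1.297
v -0.001 1.81 -0.055
f 1 12 6
f 1 6 2
f 1 2 8
f 1 8 11
f 1 11 12
f 2 6 10
f 6 12 5
f 12 11 3
f 11 8 7
f 8 2 9
f 4 10 5
f 4 5 3
f 4 3 7
f 4 7 9
f 4 9 10
f 5 10 6
f 3 5 12
f 7 3 11
f 9 7 8
f 10 9 2
f 14 13 16
f 14 16 15
f 16 13 17
f 16 17 15
f 17 13 18
f 17 18 15
f 18 13 19
f 18 19 15
f 19 13 20
f 19 20 15
f 20 13 21
f 20 21 15
f 21 13 22
f 21 22 15
f 22 13 23
f 22 23 15
f 23 13 14
f 23 14 15
f 25 27 24
f 28 25 24
f 24 27 26
f 26 28 24
f 25 31 27
f 29 25 28
f 29 31 25
f 27 31 26
f 30 28 26
f 26 31 30
f 30 29 28
f 31 29 30



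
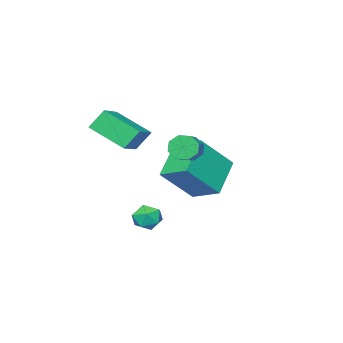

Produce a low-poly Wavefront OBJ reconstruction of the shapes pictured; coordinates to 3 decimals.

v 2.064 -2.472 -1.996
v 2.412 -2.754 -1.508
v 1.648 -3.426 -2.252
v 1.996 -3.708 -1.764
v 1.496 -3.299 -1.619
v 1.753 -2.709 -1.461
v 2.307 -3.471 -2.299
v 2.564 -2.881 -2.141
v 2.563 -3.371 -1.696
v 2.061 -3.265 -1.276
v 1.999 -2.915 -2.484
v 1.497 -2.809 -2.064
v -1.668 -3.517 -0.328
v -0.337 -3.966 1.068
v -1.758 -2.215 0.177
v -0.427 -2.664 1.573
v -0.333 -2.996 -1.433
v 0.998 -3.445 -0.037
v -0.423 -1.694 -0.928
v 0.908 -2.143 0.468
v 2.723 -4.797 2.449
v 2.234 -4.476 3.248
v 2.313 -3.378 1.628
v 1.824 -3.057 2.427
v 3.976 -4.143 2.953
v 3.487 -3.822 3.752
v 3.566 -2.724 2.132
v 3.077 -2.403 2.931
v 1.434 -1.526 1.88
v 1.734 -1.616 1.381
v 2.927 -0.744 1.94
v 2.626 -0.654 2.44
v 1.474 -1.248 1.361
v 2.666 -0.376 1.921
v 1.19 -1.043 1.646
v 2.382 -0.17 2.206
v 1.049 -1.12 2.068
v 2.241 -0.248 2.628
v 1.133 -1.436 2.38
v 2.326 -0.564 2.939
v 1.394 -1.804 2.399
v 2.586 -0.932 2.959
v 1.678 -2.01 2.114
v 2.87 -1.137 2.674
v 1.819 -1.932 1.692
v 3.011 -1.06 2.252
f 1 12 6
f 1 6 2
f 1 2 8
f 1 8 11
f 1 11 12
f 2 6 10
f 6 12 5
f 12 11 3
f 11 8 7
f 8 2 9
f 4 10 5
f 4 5 3
f 4 3 7
f 4 7 9
f 4 9 10
f 5 10 6
f 3 5 12
f 7 3 11
f 9 7 8
f 10 9 2
f 14 16 13
f 17 14 13
f 13 16 15
f 15 17 13
f 14 20 16
f 18 14 17
f 18 20 14
f 16 20 15
f 19 17 15
f 15 20 19
f 19 18 17
f 20 18 19
f 22 24 21
f 25 22 21
f 21 24 23
f 23 25 21
f 22 28 24
f 26 22 25
f 26 28 22
f 24 28 23
f 27 25 23
f 23 28 27
f 27 26 25
f 28 26 27
f 30 29 33
f 30 33 31
f 31 33 34
f 31 34 32
f 33 29 35
f 33 35 34
f 34 35 36
f 34 36 32
f 35 29 37
f 35 37 36
f 36 37 38
f 36 38 32
f 37 29 39
f 37 39 38
f 38 39 40
f 38 40 32
f 39 29 41
f 39 41 40
f 40 41 42
f 40 42 32
f 41 29 43
f 41 43 42
f 42 43 44
f 42 44 32
f 43 29 45
f 43 45 44
f 44 45 46
f 44 46 32
f 45 29 30
f 45 30 46
f 46 30 31
f 46 31 32



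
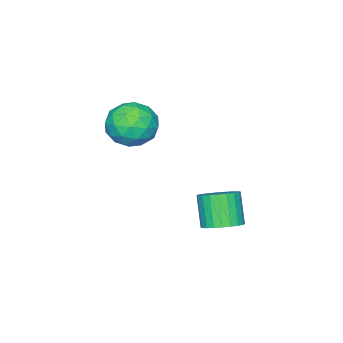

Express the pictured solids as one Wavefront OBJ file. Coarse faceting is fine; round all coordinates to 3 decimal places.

v -2.382 2.371 -3.956
v -1.795 1.67 -4.055
v -2.371 0.988 -2.644
v -2.958 1.689 -2.544
v -1.597 1.9 -3.863
v -2.174 1.218 -2.452
v -1.519 2.202 -3.685
v -2.096 1.519 -2.274
v -1.572 2.529 -3.548
v -2.149 1.847 -2.137
v -1.748 2.833 -3.474
v -2.325 2.151 -2.063
v -2.021 3.066 -3.472
v -2.598 2.384 -2.061
v -2.349 3.194 -3.545
v -2.926 2.511 -2.134
v -2.682 3.196 -3.679
v -3.258 2.514 -2.268
v -2.969 3.072 -3.856
v -3.545 2.39 -2.445
v -3.166 2.842 -4.048
v -3.743 2.16 -2.637
v -3.244 2.541 -4.226
v -3.821 1.858 -2.815
v -3.191 2.213 -4.363
v -3.768 1.531 -2.952
v -3.015 1.909 -4.437
v -3.592 1.227 -3.026
v -2.742 1.676 -4.439
v -3.319 0.994 -3.028
v -2.414 1.549 -4.366
v -2.991 0.866 -2.955
v -2.082 1.546 -4.232
v -2.658 0.864 -2.821
v -3.428 -1.959 0.51
v -2.275 -1.984 0.997
v -2.925 -3.456 -0.757
v -1.772 -3.481 -0.27
v -2.749 -3.864 0.413
v -3.06 -2.939 1.196
v -2.14 -2.501 -0.956
v -2.451 -1.576 -0.173
v -1.48 -2.319 0.091
v -1.856 -3.162 0.937
v -3.344 -2.278 -0.697
v -3.72 -3.121 0.149
v -2.896 -1.84 0.865
v -2.304 -3.6 -0.625
v -2.878 -3.825 -0.224
v -2.201 -3.84 0.063
v -3.357 -2.401 0.981
v -2.679 -2.416 1.268
v -2.958 -3.521 0.924
v -2.521 -3.024 -1.028
v -1.843 -3.039 -0.741
v -2.999 -1.6 0.177
v -2.322 -1.615 0.464
v -2.242 -1.919 -0.684
v -1.751 -2.052 0.619
v -1.455 -2.932 -0.126
v -1.671 -2.356 -0.529
v -1.854 -1.812 -0.069
v -1.972 -2.547 1.116
v -1.676 -3.427 0.371
v -2.25 -3.652 0.772
v -2.433 -3.108 1.232
v -1.504 -2.744 0.583
v -3.524 -2.013 -0.131
v -3.228 -2.893 -0.876
v -2.767 -2.332 -0.992
v -2.95 -1.788 -0.532
v -3.745 -2.508 0.366
v -3.449 -3.388 -0.379
v -3.346 -3.628 0.309
v -3.529 -3.084 0.769
v -3.696 -2.696 -0.343
f 2 1 5
f 2 5 3
f 3 5 6
f 3 6 4
f 5 1 7
f 5 7 6
f 6 7 8
f 6 8 4
f 7 1 9
f 7 9 8
f 8 9 10
f 8 10 4
f 9 1 11
f 9 11 10
f 10 11 12
f 10 12 4
f 11 1 13
f 11 13 12
f 12 13 14
f 12 14 4
f 13 1 15
f 13 15 14
f 14 15 16
f 14 16 4
f 15 1 17
f 15 17 16
f 16 17 18
f 16 18 4
f 17 1 19
f 17 19 18
f 18 19 20
f 18 20 4
f 19 1 21
f 19 21 20
f 20 21 22
f 20 22 4
f 21 1 23
f 21 23 22
f 22 23 24
f 22 24 4
f 23 1 25
f 23 25 24
f 24 25 26
f 24 26 4
f 25 1 27
f 25 27 26
f 26 27 28
f 26 28 4
f 27 1 29
f 27 29 28
f 28 29 30
f 28 30 4
f 29 1 31
f 29 31 30
f 30 31 32
f 30 32 4
f 31 1 33
f 31 33 32
f 32 33 34
f 32 34 4
f 33 1 2
f 33 2 34
f 34 2 3
f 34 3 4
f 35 72 51
f 72 46 75
f 51 75 40
f 72 75 51
f 35 51 47
f 51 40 52
f 47 52 36
f 51 52 47
f 35 47 56
f 47 36 57
f 56 57 42
f 47 57 56
f 35 56 68
f 56 42 71
f 68 71 45
f 56 71 68
f 35 68 72
f 68 45 76
f 72 76 46
f 68 76 72
f 36 52 63
f 52 40 66
f 63 66 44
f 52 66 63
f 40 75 53
f 75 46 74
f 53 74 39
f 75 74 53
f 46 76 73
f 76 45 69
f 73 69 37
f 76 69 73
f 45 71 70
f 71 42 58
f 70 58 41
f 71 58 70
f 42 57 62
f 57 36 59
f 62 59 43
f 57 59 62
f 38 64 50
f 64 44 65
f 50 65 39
f 64 65 50
f 38 50 48
f 50 39 49
f 48 49 37
f 50 49 48
f 38 48 55
f 48 37 54
f 55 54 41
f 48 54 55
f 38 55 60
f 55 41 61
f 60 61 43
f 55 61 60
f 38 60 64
f 60 43 67
f 64 67 44
f 60 67 64
f 39 65 53
f 65 44 66
f 53 66 40
f 65 66 53
f 37 49 73
f 49 39 74
f 73 74 46
f 49 74 73
f 41 54 70
f 54 37 69
f 70 69 45
f 54 69 70
f 43 61 62
f 61 41 58
f 62 58 42
f 61 58 62
f 44 67 63
f 67 43 59
f 63 59 36
f 67 59 63



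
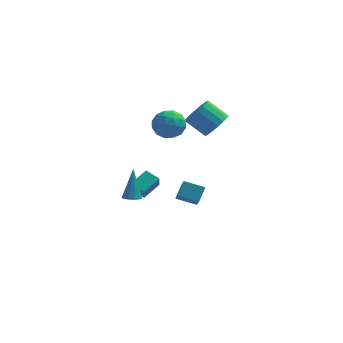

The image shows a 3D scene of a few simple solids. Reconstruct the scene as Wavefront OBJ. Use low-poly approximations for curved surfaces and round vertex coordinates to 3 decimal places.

v 3.626 0.96 2.853
v 4.297 1.339 3.566
v 3.005 1.679 4.601
v 2.334 1.3 3.887
v 4.179 1.74 3.287
v 2.887 2.08 4.322
v 3.935 1.962 2.908
v 2.642 2.302 3.943
v 3.619 1.955 2.517
v 2.327 2.295 3.552
v 3.306 1.72 2.203
v 2.014 2.06 3.237
v 3.066 1.31 2.037
v 1.773 1.651 3.072
v 2.954 0.821 2.058
v 1.661 1.161 3.093
v 2.996 0.363 2.262
v 1.704 0.704 3.296
v 3.182 0.042 2.6
v 1.89 0.383 3.635
v 3.471 -0.069 2.997
v 2.178 0.272 4.031
v 3.795 0.056 3.36
v 2.502 0.397 4.395
v 4.08 0.388 3.608
v 2.788 0.728 4.642
v 4.261 0.851 3.682
v 2.969 1.191 4.716
v -1.703 1.138 -3.483
v -1.631 0.584 -2.547
v -0.895 2.2 -2.918
v -0.822 1.647 -1.982
v -0.818 0.653 -3.838
v -0.745 0.1 -2.902
v -0.009 1.716 -3.273
v 0.063 1.162 -2.337
v -0.998 -3.208 -1.272
v -0.453 -3.458 -1.159
v -1.022 -2.352 0.732
v -0.396 -3.115 -1.305
v -0.568 -2.808 -1.438
v -0.905 -2.653 -1.508
v -1.277 -2.711 -1.488
v -1.542 -2.958 -1.386
v -1.6 -3.301 -1.24
v -1.427 -3.609 -1.107
v -1.09 -3.763 -1.036
v -0.718 -3.705 -1.056
v 1.104 -0.283 4.755
v 1.941 -0.722 4.165
v -0.081 -0.958 3.575
v 0.756 -1.397 2.985
v 0.51 -1.805 3.992
v 1.242 -1.389 4.721
v 0.618 -0.291 3.019
v 1.35 0.125 3.748
v 1.641 -0.727 3.092
v 1.574 -1.663 3.693
v 0.286 -0.017 4.047
v 0.219 -0.953 4.648
v 1.627 -0.444 4.564
v 0.233 -1.236 3.176
v 0.089 -1.477 3.768
v 0.581 -1.735 3.422
v 1.216 -0.835 4.891
v 1.708 -1.093 4.544
v 0.867 -1.73 4.442
v 0.152 -0.587 3.196
v 0.644 -0.845 2.849
v 1.279 0.055 4.318
v 1.771 -0.203 3.972
v 0.993 0.05 3.298
v 1.942 -0.705 3.586
v 1.246 -1.101 2.892
v 1.164 -0.451 2.912
v 1.595 -0.206 3.341
v 1.903 -1.255 3.94
v 1.206 -1.651 3.246
v 1.062 -1.891 3.838
v 1.492 -1.646 4.267
v 1.726 -1.258 3.309
v 0.654 -0.029 4.494
v -0.043 -0.425 3.8
v 0.368 -0.034 3.473
v 0.798 0.211 3.902
v 0.614 -0.579 4.848
v -0.082 -0.975 4.154
v 0.265 -1.474 4.399
v 0.696 -1.229 4.828
v 0.134 -0.422 4.431
v 0.932 2.31 -4.883
v 1.246 0.725 -3.479
v 1.227 3.086 -4.072
v 1.54 1.501 -2.669
v 2.3 2.219 -5.291
v 2.613 0.634 -3.888
v 2.594 2.995 -4.481
v 2.908 1.41 -3.077
f 2 1 5
f 2 5 3
f 3 5 6
f 3 6 4
f 5 1 7
f 5 7 6
f 6 7 8
f 6 8 4
f 7 1 9
f 7 9 8
f 8 9 10
f 8 10 4
f 9 1 11
f 9 11 10
f 10 11 12
f 10 12 4
f 11 1 13
f 11 13 12
f 12 13 14
f 12 14 4
f 13 1 15
f 13 15 14
f 14 15 16
f 14 16 4
f 15 1 17
f 15 17 16
f 16 17 18
f 16 18 4
f 17 1 19
f 17 19 18
f 18 19 20
f 18 20 4
f 19 1 21
f 19 21 20
f 20 21 22
f 20 22 4
f 21 1 23
f 21 23 22
f 22 23 24
f 22 24 4
f 23 1 25
f 23 25 24
f 24 25 26
f 24 26 4
f 25 1 27
f 25 27 26
f 26 27 28
f 26 28 4
f 27 1 2
f 27 2 28
f 28 2 3
f 28 3 4
f 30 32 29
f 33 30 29
f 29 32 31
f 31 33 29
f 30 36 32
f 34 30 33
f 34 36 30
f 32 36 31
f 35 33 31
f 31 36 35
f 35 34 33
f 36 34 35
f 38 37 40
f 38 40 39
f 40 37 41
f 40 41 39
f 41 37 42
f 41 42 39
f 42 37 43
f 42 43 39
f 43 37 44
f 43 44 39
f 44 37 45
f 44 45 39
f 45 37 46
f 45 46 39
f 46 37 47
f 46 47 39
f 47 37 48
f 47 48 39
f 48 37 38
f 48 38 39
f 49 86 65
f 86 60 89
f 65 89 54
f 86 89 65
f 49 65 61
f 65 54 66
f 61 66 50
f 65 66 61
f 49 61 70
f 61 50 71
f 70 71 56
f 61 71 70
f 49 70 82
f 70 56 85
f 82 85 59
f 70 85 82
f 49 82 86
f 82 59 90
f 86 90 60
f 82 90 86
f 50 66 77
f 66 54 80
f 77 80 58
f 66 80 77
f 54 89 67
f 89 60 88
f 67 88 53
f 89 88 67
f 60 90 87
f 90 59 83
f 87 83 51
f 90 83 87
f 59 85 84
f 85 56 72
f 84 72 55
f 85 72 84
f 56 71 76
f 71 50 73
f 76 73 57
f 71 73 76
f 52 78 64
f 78 58 79
f 64 79 53
f 78 79 64
f 52 64 62
f 64 53 63
f 62 63 51
f 64 63 62
f 52 62 69
f 62 51 68
f 69 68 55
f 62 68 69
f 52 69 74
f 69 55 75
f 74 75 57
f 69 75 74
f 52 74 78
f 74 57 81
f 78 81 58
f 74 81 78
f 53 79 67
f 79 58 80
f 67 80 54
f 79 80 67
f 51 63 87
f 63 53 88
f 87 88 60
f 63 88 87
f 55 68 84
f 68 51 83
f 84 83 59
f 68 83 84
f 57 75 76
f 75 55 72
f 76 72 56
f 75 72 76
f 58 81 77
f 81 57 73
f 77 73 50
f 81 73 77
f 92 94 91
f 95 92 91
f 91 94 93
f 93 95 91
f 92 98 94
f 96 92 95
f 96 98 92
f 94 98 93
f 97 95 93
f 93 98 97
f 97 96 95
f 98 96 97



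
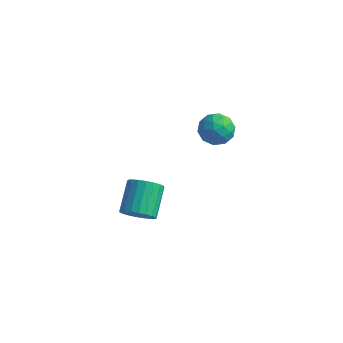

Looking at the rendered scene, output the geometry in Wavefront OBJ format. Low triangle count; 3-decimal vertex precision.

v -3.431 -4.191 -2.831
v -3.104 -4.591 -2.168
v -3.562 -3.309 -1.167
v -3.889 -2.909 -1.829
v -2.831 -4.405 -2.283
v -3.289 -3.122 -1.281
v -2.662 -4.181 -2.491
v -3.121 -2.899 -1.49
v -2.627 -3.959 -2.759
v -3.085 -2.677 -1.758
v -2.73 -3.778 -3.039
v -3.188 -2.496 -2.038
v -2.954 -3.668 -3.283
v -3.413 -2.386 -2.282
v -3.261 -3.648 -3.448
v -3.719 -2.366 -2.447
v -3.597 -3.722 -3.507
v -4.056 -2.44 -2.506
v -3.905 -3.877 -3.449
v -4.363 -2.595 -2.448
v -4.13 -4.087 -3.284
v -4.589 -2.805 -2.283
v -4.235 -4.314 -3.041
v -4.693 -3.032 -2.039
v -4.2 -4.521 -2.761
v -4.659 -3.239 -1.76
v -4.033 -4.67 -2.493
v -4.491 -3.388 -1.492
v -3.761 -4.736 -2.284
v -4.22 -3.454 -1.282
v -3.433 -4.708 -2.169
v -3.891 -3.426 -1.168
v -3.379 2.758 -0.944
v -2.7 2.172 -0.717
v -3.96 1.728 -1.863
v -3.281 1.142 -1.636
v -3.927 1.366 -1.013
v -3.568 2.002 -0.444
v -3.092 1.898 -2.136
v -2.733 2.534 -1.567
v -2.523 1.64 -1.453
v -3.039 1.311 -0.759
v -3.621 2.589 -1.821
v -4.137 2.26 -1.127
v -2.989 2.555 -0.75
v -3.671 1.345 -1.83
v -4.051 1.476 -1.464
v -3.652 1.132 -1.33
v -3.499 2.455 -0.59
v -3.1 2.111 -0.456
v -3.821 1.637 -0.63
v -3.56 1.789 -2.124
v -3.161 1.445 -1.99
v -3.008 2.768 -1.25
v -2.609 2.424 -1.116
v -2.839 2.263 -1.95
v -2.485 1.898 -1.049
v -2.827 1.293 -1.589
v -2.716 1.737 -1.883
v -2.505 2.111 -1.549
v -2.789 1.705 -0.641
v -3.13 1.1 -1.181
v -3.51 1.231 -0.815
v -3.299 1.605 -0.481
v -2.684 1.393 -1.074
v -3.53 2.8 -1.399
v -3.871 2.195 -1.939
v -3.361 2.295 -2.099
v -3.15 2.669 -1.765
v -3.833 2.607 -0.991
v -4.175 2.002 -1.531
v -4.155 1.789 -1.031
v -3.944 2.163 -0.697
v -3.976 2.507 -1.506
f 2 1 5
f 2 5 3
f 3 5 6
f 3 6 4
f 5 1 7
f 5 7 6
f 6 7 8
f 6 8 4
f 7 1 9
f 7 9 8
f 8 9 10
f 8 10 4
f 9 1 11
f 9 11 10
f 10 11 12
f 10 12 4
f 11 1 13
f 11 13 12
f 12 13 14
f 12 14 4
f 13 1 15
f 13 15 14
f 14 15 16
f 14 16 4
f 15 1 17
f 15 17 16
f 16 17 18
f 16 18 4
f 17 1 19
f 17 19 18
f 18 19 20
f 18 20 4
f 19 1 21
f 19 21 20
f 20 21 22
f 20 22 4
f 21 1 23
f 21 23 22
f 22 23 24
f 22 24 4
f 23 1 25
f 23 25 24
f 24 25 26
f 24 26 4
f 25 1 27
f 25 27 26
f 26 27 28
f 26 28 4
f 27 1 29
f 27 29 28
f 28 29 30
f 28 30 4
f 29 1 31
f 29 31 30
f 30 31 32
f 30 32 4
f 31 1 2
f 31 2 32
f 32 2 3
f 32 3 4
f 33 70 49
f 70 44 73
f 49 73 38
f 70 73 49
f 33 49 45
f 49 38 50
f 45 50 34
f 49 50 45
f 33 45 54
f 45 34 55
f 54 55 40
f 45 55 54
f 33 54 66
f 54 40 69
f 66 69 43
f 54 69 66
f 33 66 70
f 66 43 74
f 70 74 44
f 66 74 70
f 34 50 61
f 50 38 64
f 61 64 42
f 50 64 61
f 38 73 51
f 73 44 72
f 51 72 37
f 73 72 51
f 44 74 71
f 74 43 67
f 71 67 35
f 74 67 71
f 43 69 68
f 69 40 56
f 68 56 39
f 69 56 68
f 40 55 60
f 55 34 57
f 60 57 41
f 55 57 60
f 36 62 48
f 62 42 63
f 48 63 37
f 62 63 48
f 36 48 46
f 48 37 47
f 46 47 35
f 48 47 46
f 36 46 53
f 46 35 52
f 53 52 39
f 46 52 53
f 36 53 58
f 53 39 59
f 58 59 41
f 53 59 58
f 36 58 62
f 58 41 65
f 62 65 42
f 58 65 62
f 37 63 51
f 63 42 64
f 51 64 38
f 63 64 51
f 35 47 71
f 47 37 72
f 71 72 44
f 47 72 71
f 39 52 68
f 52 35 67
f 68 67 43
f 52 67 68
f 41 59 60
f 59 39 56
f 60 56 40
f 59 56 60
f 42 65 61
f 65 41 57
f 61 57 34
f 65 57 61



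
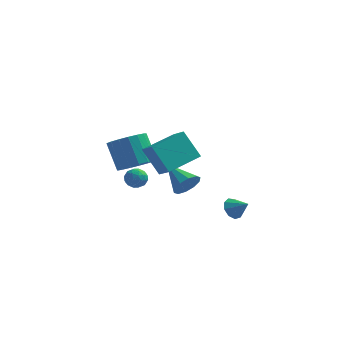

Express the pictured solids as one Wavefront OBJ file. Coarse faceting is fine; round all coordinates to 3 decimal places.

v 1.757 0.233 -3.331
v 2.203 0.597 -3.73
v 2.583 -0.073 -2.689
v 2.033 0.875 -3.379
v 1.734 0.852 -3.006
v 1.446 0.54 -2.785
v 1.304 0.084 -2.819
v 1.374 -0.302 -3.094
v 1.623 -0.438 -3.479
v 1.936 -0.26 -3.795
v 2.164 0.149 -3.894
v -3.007 -1.248 0.268
v -2.223 -0.505 0.243
v -2.949 0.31 1.687
v -3.733 -0.432 1.712
v -2.593 -0.304 -0.056
v -3.319 0.511 1.387
v -3.058 -0.319 -0.282
v -3.784 0.496 1.162
v -3.511 -0.547 -0.381
v -4.237 0.268 1.063
v -3.849 -0.935 -0.332
v -4.575 -0.12 1.112
v -3.994 -1.395 -0.145
v -4.72 -0.58 1.299
v -3.913 -1.821 0.136
v -4.639 -1.006 1.58
v -3.624 -2.116 0.448
v -4.35 -1.3 1.892
v -3.194 -2.211 0.718
v -3.92 -1.396 2.162
v -2.721 -2.086 0.885
v -3.447 -1.271 2.329
v -2.314 -1.769 0.911
v -3.04 -0.954 2.355
v -2.065 -1.332 0.79
v -2.791 -0.517 2.233
v -2.032 -0.876 0.549
v -2.758 -0.061 1.992
v -0.578 -5.061 2.296
v -1.529 -4.604 3.692
v -1.221 -4.326 1.617
v -2.173 -3.869 3.013
v 0.713 -3.571 2.687
v -0.239 -3.114 4.083
v 0.069 -2.836 2.008
v -0.882 -2.379 3.404
v -3.745 3.49 -3.216
v -3.347 2.95 -3.038
v -4.593 2.79 -3.442
v -4.195 2.25 -3.264
v -4.41 2.698 -2.779
v -3.886 3.13 -2.639
v -4.054 2.61 -3.841
v -3.53 3.042 -3.701
v -3.538 2.406 -3.424
v -3.758 2.46 -2.768
v -4.182 3.28 -3.712
v -4.402 3.334 -3.056
v -3.471 3.281 -3.107
v -4.469 2.459 -3.373
v -4.595 2.722 -3.088
v -4.361 2.405 -2.983
v -3.788 3.387 -2.873
v -3.554 3.07 -2.768
v -4.179 2.922 -2.616
v -4.386 2.67 -3.712
v -4.152 2.353 -3.607
v -3.579 3.335 -3.497
v -3.345 3.018 -3.392
v -3.761 2.818 -3.864
v -3.35 2.644 -3.229
v -3.849 2.233 -3.362
v -3.766 2.444 -3.701
v -3.458 2.698 -3.619
v -3.479 2.676 -2.843
v -3.978 2.265 -2.976
v -4.104 2.528 -2.692
v -3.796 2.782 -2.609
v -3.592 2.356 -3.07
v -3.962 3.475 -3.504
v -4.461 3.064 -3.637
v -4.144 2.958 -3.871
v -3.836 3.212 -3.788
v -4.091 3.507 -3.118
v -4.59 3.096 -3.251
v -4.482 3.042 -2.861
v -4.174 3.296 -2.779
v -4.348 3.384 -3.41
v -1.025 2.097 -2.985
v -0.547 2.127 -2.258
v -2.355 3.223 -2.155
v -0.397 2.536 -2.573
v -0.486 2.778 -3.045
v -0.782 2.759 -3.494
v -1.17 2.488 -3.748
v -1.503 2.067 -3.711
v -1.653 1.658 -3.396
v -1.563 1.416 -2.925
v -1.268 1.435 -2.476
v -0.88 1.706 -2.221
f 2 1 4
f 2 4 3
f 4 1 5
f 4 5 3
f 5 1 6
f 5 6 3
f 6 1 7
f 6 7 3
f 7 1 8
f 7 8 3
f 8 1 9
f 8 9 3
f 9 1 10
f 9 10 3
f 10 1 11
f 10 11 3
f 11 1 2
f 11 2 3
f 13 12 16
f 13 16 14
f 14 16 17
f 14 17 15
f 16 12 18
f 16 18 17
f 17 18 19
f 17 19 15
f 18 12 20
f 18 20 19
f 19 20 21
f 19 21 15
f 20 12 22
f 20 22 21
f 21 22 23
f 21 23 15
f 22 12 24
f 22 24 23
f 23 24 25
f 23 25 15
f 24 12 26
f 24 26 25
f 25 26 27
f 25 27 15
f 26 12 28
f 26 28 27
f 27 28 29
f 27 29 15
f 28 12 30
f 28 30 29
f 29 30 31
f 29 31 15
f 30 12 32
f 30 32 31
f 31 32 33
f 31 33 15
f 32 12 34
f 32 34 33
f 33 34 35
f 33 35 15
f 34 12 36
f 34 36 35
f 35 36 37
f 35 37 15
f 36 12 38
f 36 38 37
f 37 38 39
f 37 39 15
f 38 12 13
f 38 13 39
f 39 13 14
f 39 14 15
f 41 43 40
f 44 41 40
f 40 43 42
f 42 44 40
f 41 47 43
f 45 41 44
f 45 47 41
f 43 47 42
f 46 44 42
f 42 47 46
f 46 45 44
f 47 45 46
f 48 85 64
f 85 59 88
f 64 88 53
f 85 88 64
f 48 64 60
f 64 53 65
f 60 65 49
f 64 65 60
f 48 60 69
f 60 49 70
f 69 70 55
f 60 70 69
f 48 69 81
f 69 55 84
f 81 84 58
f 69 84 81
f 48 81 85
f 81 58 89
f 85 89 59
f 81 89 85
f 49 65 76
f 65 53 79
f 76 79 57
f 65 79 76
f 53 88 66
f 88 59 87
f 66 87 52
f 88 87 66
f 59 89 86
f 89 58 82
f 86 82 50
f 89 82 86
f 58 84 83
f 84 55 71
f 83 71 54
f 84 71 83
f 55 70 75
f 70 49 72
f 75 72 56
f 70 72 75
f 51 77 63
f 77 57 78
f 63 78 52
f 77 78 63
f 51 63 61
f 63 52 62
f 61 62 50
f 63 62 61
f 51 61 68
f 61 50 67
f 68 67 54
f 61 67 68
f 51 68 73
f 68 54 74
f 73 74 56
f 68 74 73
f 51 73 77
f 73 56 80
f 77 80 57
f 73 80 77
f 52 78 66
f 78 57 79
f 66 79 53
f 78 79 66
f 50 62 86
f 62 52 87
f 86 87 59
f 62 87 86
f 54 67 83
f 67 50 82
f 83 82 58
f 67 82 83
f 56 74 75
f 74 54 71
f 75 71 55
f 74 71 75
f 57 80 76
f 80 56 72
f 76 72 49
f 80 72 76
f 91 90 93
f 91 93 92
f 93 90 94
f 93 94 92
f 94 90 95
f 94 95 92
f 95 90 96
f 95 96 92
f 96 90 97
f 96 97 92
f 97 90 98
f 97 98 92
f 98 90 99
f 98 99 92
f 99 90 100
f 99 100 92
f 100 90 101
f 100 101 92
f 101 90 91
f 101 91 92



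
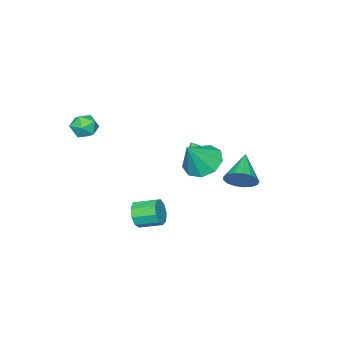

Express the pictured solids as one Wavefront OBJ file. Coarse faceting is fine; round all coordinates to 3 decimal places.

v 0.707 2.166 1.53
v 1.444 2.691 1.038
v 1.693 2.034 2.87
v 1.025 3.135 1.39
v 0.457 3.126 1.807
v 0.006 2.667 2.094
v -0.117 1.974 2.117
v 0.145 1.37 1.865
v 0.67 1.139 1.456
v 1.212 1.388 1.081
v 1.518 2.001 0.917
v -2.972 1.631 -1.882
v -2.671 1.958 -1.123
v -4.328 0.869 -1.018
v -2.931 2.257 -1.265
v -3.2 2.413 -1.549
v -3.416 2.39 -1.91
v -3.531 2.194 -2.264
v -3.518 1.868 -2.53
v -3.38 1.488 -2.649
v -3.148 1.141 -2.591
v -2.876 0.906 -2.372
v -2.626 0.838 -2.04
v -2.455 0.951 -1.672
v -2.403 1.22 -1.352
v -2.481 1.583 -1.154
v -2.452 -0.429 -0.862
v -1.641 -0.261 -0.915
v -2.288 -0.911 0.102
v -1.812 0.079 -0.717
v -2.155 0.283 -0.557
v -2.577 0.296 -0.479
v -2.966 0.115 -0.504
v -3.217 -0.213 -0.625
v -3.263 -0.598 -0.809
v -3.091 -0.938 -1.008
v -2.748 -1.142 -1.168
v -2.326 -1.155 -1.245
v -1.937 -0.973 -1.221
v -1.686 -0.646 -1.1
v 0.823 -1.69 -3.74
v 1.092 -1.336 -4.369
v 0.566 -0.296 -4.009
v 0.297 -0.65 -3.38
v 0.617 -1.543 -4.467
v 0.091 -0.503 -4.107
v 0.239 -1.818 -4.225
v -0.287 -0.778 -3.865
v 0.134 -2.033 -3.756
v -0.392 -0.993 -3.396
v 0.352 -2.088 -3.279
v -0.175 -1.048 -2.92
v 0.79 -1.957 -3.018
v 0.263 -0.917 -2.658
v 1.244 -1.7 -3.095
v 0.717 -0.66 -2.735
v 1.501 -1.439 -3.473
v 0.974 -0.399 -3.113
v 1.441 -1.296 -3.976
v 0.914 -0.256 -3.617
v 2.144 -2.802 2.618
v 2.843 -2.532 2.505
v 2.617 -3.868 2.995
v 3.316 -3.598 2.882
v 2.889 -3.32 3.442
v 2.596 -2.662 3.209
v 2.864 -3.738 2.291
v 2.571 -3.08 2.058
v 3.287 -3.111 2.303
v 3.303 -2.852 3.014
v 2.157 -3.548 2.486
v 2.173 -3.289 3.197
f 2 1 4
f 2 4 3
f 4 1 5
f 4 5 3
f 5 1 6
f 5 6 3
f 6 1 7
f 6 7 3
f 7 1 8
f 7 8 3
f 8 1 9
f 8 9 3
f 9 1 10
f 9 10 3
f 10 1 11
f 10 11 3
f 11 1 2
f 11 2 3
f 13 12 15
f 13 15 14
f 15 12 16
f 15 16 14
f 16 12 17
f 16 17 14
f 17 12 18
f 17 18 14
f 18 12 19
f 18 19 14
f 19 12 20
f 19 20 14
f 20 12 21
f 20 21 14
f 21 12 22
f 21 22 14
f 22 12 23
f 22 23 14
f 23 12 24
f 23 24 14
f 24 12 25
f 24 25 14
f 25 12 26
f 25 26 14
f 26 12 13
f 26 13 14
f 28 27 30
f 28 30 29
f 30 27 31
f 30 31 29
f 31 27 32
f 31 32 29
f 32 27 33
f 32 33 29
f 33 27 34
f 33 34 29
f 34 27 35
f 34 35 29
f 35 27 36
f 35 36 29
f 36 27 37
f 36 37 29
f 37 27 38
f 37 38 29
f 38 27 39
f 38 39 29
f 39 27 40
f 39 40 29
f 40 27 28
f 40 28 29
f 42 41 45
f 42 45 43
f 43 45 46
f 43 46 44
f 45 41 47
f 45 47 46
f 46 47 48
f 46 48 44
f 47 41 49
f 47 49 48
f 48 49 50
f 48 50 44
f 49 41 51
f 49 51 50
f 50 51 52
f 50 52 44
f 51 41 53
f 51 53 52
f 52 53 54
f 52 54 44
f 53 41 55
f 53 55 54
f 54 55 56
f 54 56 44
f 55 41 57
f 55 57 56
f 56 57 58
f 56 58 44
f 57 41 59
f 57 59 58
f 58 59 60
f 58 60 44
f 59 41 42
f 59 42 60
f 60 42 43
f 60 43 44
f 61 72 66
f 61 66 62
f 61 62 68
f 61 68 71
f 61 71 72
f 62 66 70
f 66 72 65
f 72 71 63
f 71 68 67
f 68 62 69
f 64 70 65
f 64 65 63
f 64 63 67
f 64 67 69
f 64 69 70
f 65 70 66
f 63 65 72
f 67 63 71
f 69 67 68
f 70 69 62



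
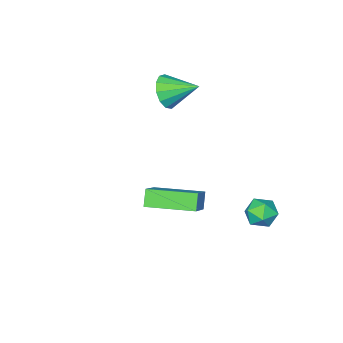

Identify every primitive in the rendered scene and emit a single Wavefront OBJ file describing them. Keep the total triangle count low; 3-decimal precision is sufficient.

v 0.843 -0.737 -1.174
v 1.936 0.098 -0.176
v -0.543 0.969 -1.085
v 0.55 1.804 -0.086
v 1.23 -0.384 -1.894
v 2.323 0.451 -0.895
v -0.156 1.322 -1.804
v 0.937 2.157 -0.806
v -2.605 -4.167 1.43
v -2.079 -4.254 2.216
v -3.415 -2.913 2.11
v -1.818 -3.913 1.897
v -1.807 -3.651 1.43
v -2.049 -3.554 0.963
v -2.468 -3.651 0.644
v -2.93 -3.912 0.574
v -3.289 -4.254 0.776
v -3.431 -4.568 1.186
v -3.311 -4.754 1.673
v -2.967 -4.755 2.082
v -2.507 -4.568 2.285
v -3.431 2.403 -3.156
v -3.03 2.282 -3.874
v -3.11 1.158 -2.766
v -2.709 1.037 -3.484
v -2.405 1.568 -2.922
v -2.603 2.338 -3.163
v -3.537 1.102 -3.477
v -3.735 1.872 -3.718
v -3.095 1.478 -4.072
v -2.396 1.766 -3.729
v -3.744 1.674 -2.911
v -3.045 1.962 -2.568
f 2 4 1
f 5 2 1
f 1 4 3
f 3 5 1
f 2 8 4
f 6 2 5
f 6 8 2
f 4 8 3
f 7 5 3
f 3 8 7
f 7 6 5
f 8 6 7
f 10 9 12
f 10 12 11
f 12 9 13
f 12 13 11
f 13 9 14
f 13 14 11
f 14 9 15
f 14 15 11
f 15 9 16
f 15 16 11
f 16 9 17
f 16 17 11
f 17 9 18
f 17 18 11
f 18 9 19
f 18 19 11
f 19 9 20
f 19 20 11
f 20 9 21
f 20 21 11
f 21 9 10
f 21 10 11
f 22 33 27
f 22 27 23
f 22 23 29
f 22 29 32
f 22 32 33
f 23 27 31
f 27 33 26
f 33 32 24
f 32 29 28
f 29 23 30
f 25 31 26
f 25 26 24
f 25 24 28
f 25 28 30
f 25 30 31
f 26 31 27
f 24 26 33
f 28 24 32
f 30 28 29
f 31 30 23

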